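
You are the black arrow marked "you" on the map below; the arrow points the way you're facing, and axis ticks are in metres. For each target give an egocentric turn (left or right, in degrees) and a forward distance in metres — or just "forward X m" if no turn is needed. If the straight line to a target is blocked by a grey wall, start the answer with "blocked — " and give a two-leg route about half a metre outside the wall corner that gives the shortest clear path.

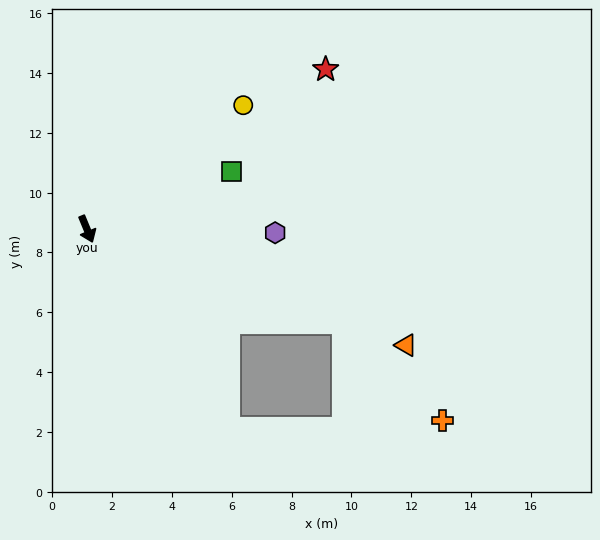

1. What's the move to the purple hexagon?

turn left 66°, forward 6.3 m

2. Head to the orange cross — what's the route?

blocked — turn left 48°, forward 9.1 m, then turn right 26°, forward 4.7 m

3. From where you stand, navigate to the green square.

turn left 89°, forward 5.2 m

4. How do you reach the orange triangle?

turn left 48°, forward 11.3 m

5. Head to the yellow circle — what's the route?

turn left 106°, forward 6.7 m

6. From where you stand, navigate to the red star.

turn left 101°, forward 9.6 m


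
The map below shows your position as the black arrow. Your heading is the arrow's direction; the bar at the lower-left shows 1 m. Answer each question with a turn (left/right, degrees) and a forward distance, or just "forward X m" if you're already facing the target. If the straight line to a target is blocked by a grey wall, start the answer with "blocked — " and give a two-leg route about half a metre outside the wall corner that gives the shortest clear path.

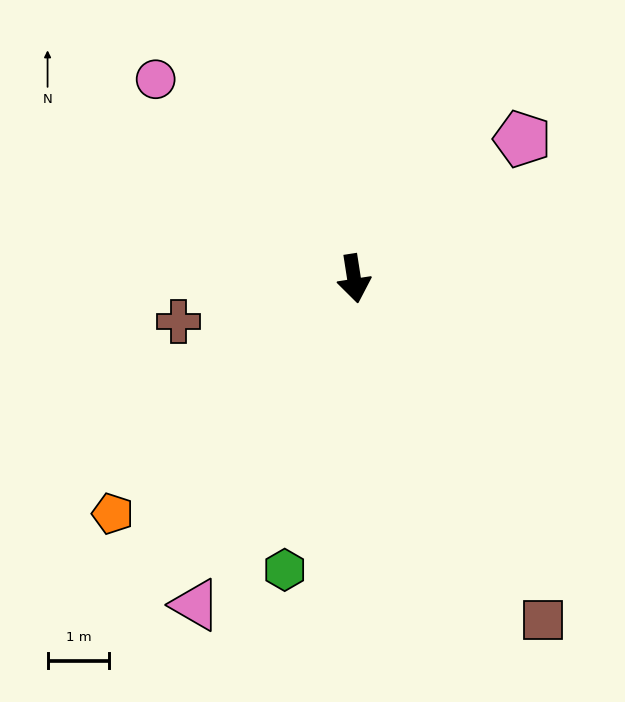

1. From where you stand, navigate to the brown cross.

turn right 85°, forward 2.9 m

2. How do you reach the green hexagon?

turn right 22°, forward 4.9 m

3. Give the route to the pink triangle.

turn right 35°, forward 5.9 m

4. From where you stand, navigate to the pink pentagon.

turn left 121°, forward 3.5 m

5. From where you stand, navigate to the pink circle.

turn right 144°, forward 4.6 m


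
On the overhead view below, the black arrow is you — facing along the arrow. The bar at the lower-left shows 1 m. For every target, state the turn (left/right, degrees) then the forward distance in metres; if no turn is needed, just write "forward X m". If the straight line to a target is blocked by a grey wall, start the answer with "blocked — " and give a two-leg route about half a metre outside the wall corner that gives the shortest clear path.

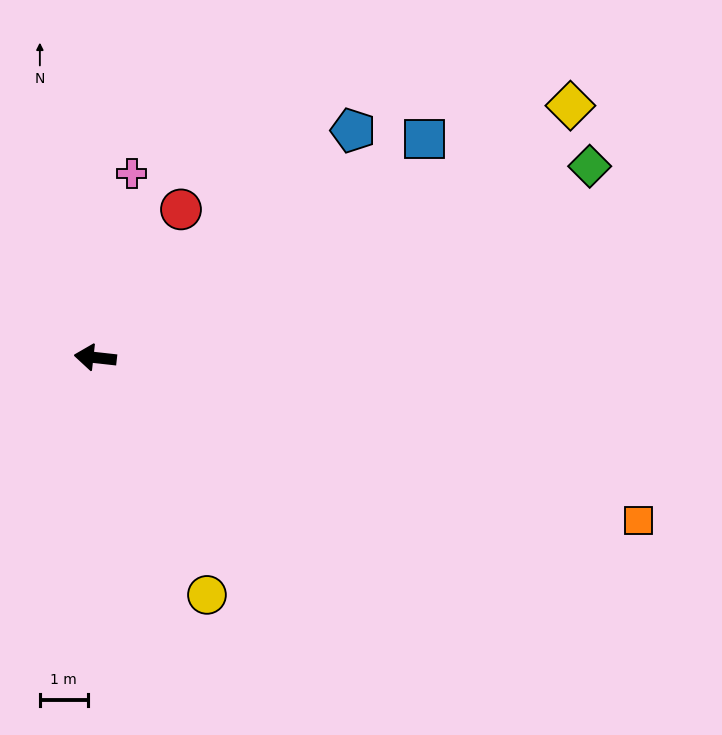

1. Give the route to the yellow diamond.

turn right 146°, forward 11.2 m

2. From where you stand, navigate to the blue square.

turn right 140°, forward 8.2 m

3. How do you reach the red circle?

turn right 114°, forward 3.6 m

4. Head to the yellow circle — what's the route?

turn left 122°, forward 5.5 m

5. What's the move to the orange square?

turn left 170°, forward 11.8 m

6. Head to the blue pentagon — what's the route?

turn right 132°, forward 7.2 m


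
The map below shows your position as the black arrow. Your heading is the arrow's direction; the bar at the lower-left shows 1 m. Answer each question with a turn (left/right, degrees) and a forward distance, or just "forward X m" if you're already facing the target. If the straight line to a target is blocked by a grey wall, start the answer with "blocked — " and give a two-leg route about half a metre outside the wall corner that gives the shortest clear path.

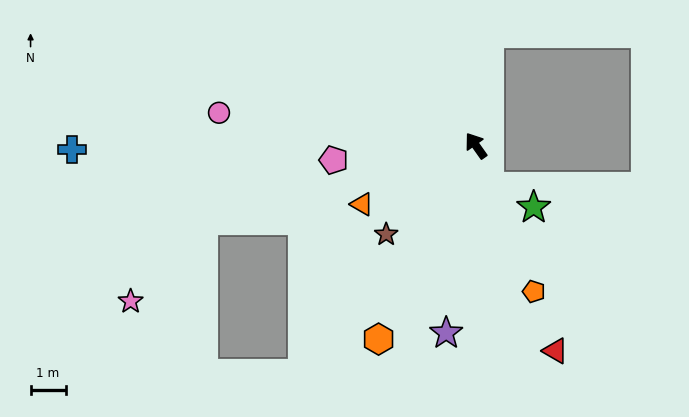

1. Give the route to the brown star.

turn left 99°, forward 3.6 m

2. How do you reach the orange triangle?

turn left 82°, forward 3.7 m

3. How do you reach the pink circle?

turn left 47°, forward 7.4 m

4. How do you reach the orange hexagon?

turn left 118°, forward 6.2 m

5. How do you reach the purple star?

turn left 136°, forward 5.4 m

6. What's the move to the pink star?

blocked — turn left 70°, forward 8.1 m, then turn left 33°, forward 3.1 m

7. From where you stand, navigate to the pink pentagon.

turn left 60°, forward 4.1 m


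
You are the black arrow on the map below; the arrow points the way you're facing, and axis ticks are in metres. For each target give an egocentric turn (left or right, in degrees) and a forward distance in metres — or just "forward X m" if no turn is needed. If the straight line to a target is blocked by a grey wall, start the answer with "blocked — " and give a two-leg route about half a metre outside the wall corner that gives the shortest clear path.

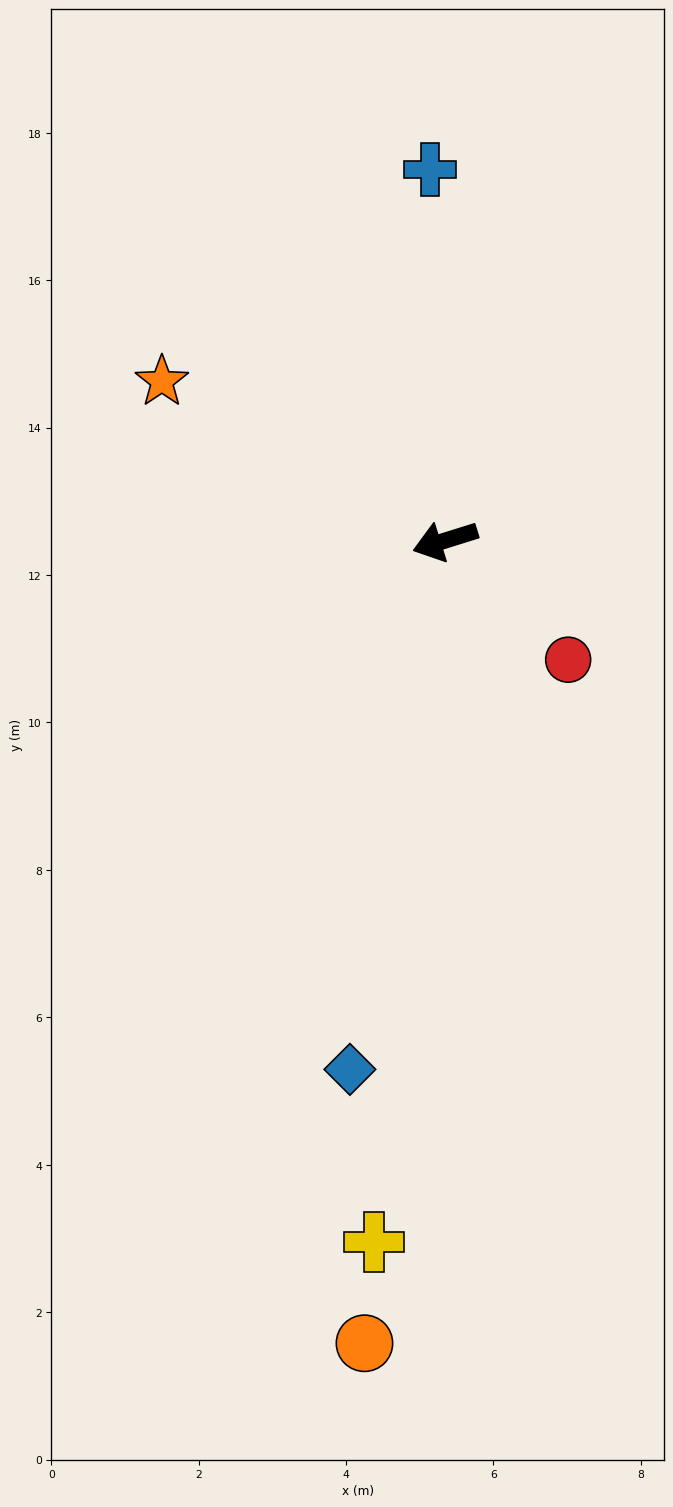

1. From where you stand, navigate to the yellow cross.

turn left 67°, forward 9.6 m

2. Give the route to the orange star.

turn right 47°, forward 4.4 m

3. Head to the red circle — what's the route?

turn left 119°, forward 2.3 m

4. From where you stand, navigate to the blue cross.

turn right 105°, forward 5.0 m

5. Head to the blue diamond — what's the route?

turn left 62°, forward 7.3 m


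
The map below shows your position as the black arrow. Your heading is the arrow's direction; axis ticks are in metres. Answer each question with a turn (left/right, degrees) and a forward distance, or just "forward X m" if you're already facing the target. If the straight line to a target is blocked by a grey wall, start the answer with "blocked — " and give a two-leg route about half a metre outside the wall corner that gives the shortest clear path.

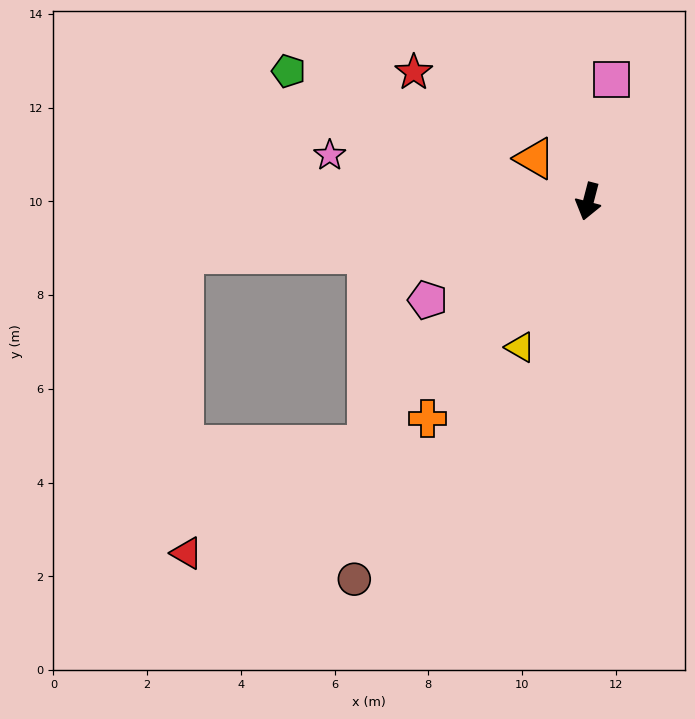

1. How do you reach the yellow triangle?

turn right 10°, forward 3.4 m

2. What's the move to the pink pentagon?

turn right 44°, forward 4.0 m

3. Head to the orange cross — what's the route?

turn right 22°, forward 5.8 m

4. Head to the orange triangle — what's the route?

turn right 114°, forward 1.5 m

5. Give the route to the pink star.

turn right 86°, forward 5.6 m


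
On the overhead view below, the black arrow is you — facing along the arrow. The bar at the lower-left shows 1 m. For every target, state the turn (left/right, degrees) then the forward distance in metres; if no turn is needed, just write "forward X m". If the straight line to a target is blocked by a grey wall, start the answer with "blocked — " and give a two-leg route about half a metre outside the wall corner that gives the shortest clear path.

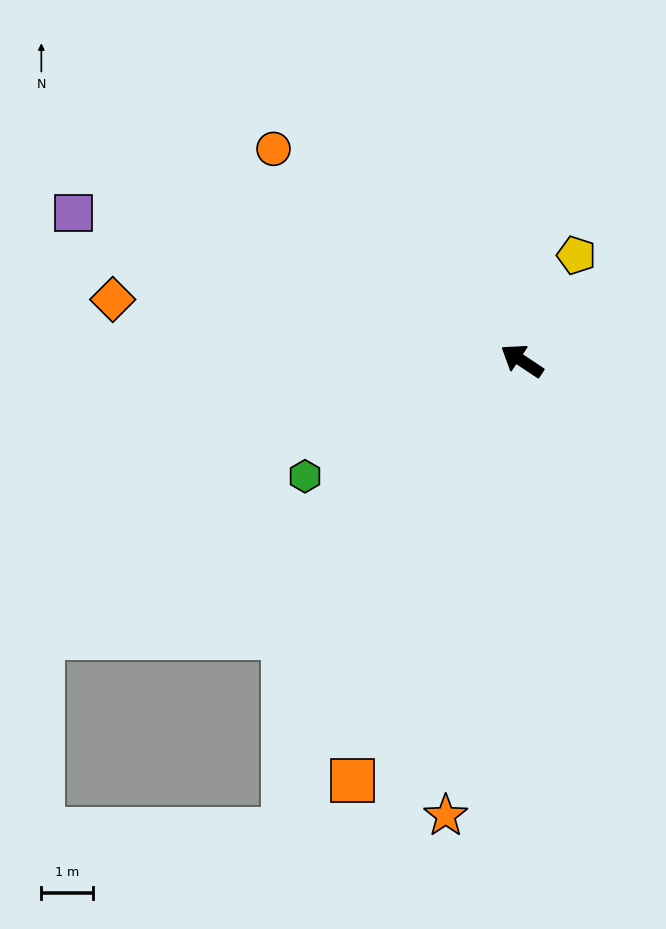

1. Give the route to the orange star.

turn left 114°, forward 8.9 m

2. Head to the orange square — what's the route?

turn left 102°, forward 8.7 m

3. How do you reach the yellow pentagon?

turn right 84°, forward 2.3 m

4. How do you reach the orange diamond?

turn left 25°, forward 7.9 m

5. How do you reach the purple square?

turn left 15°, forward 9.1 m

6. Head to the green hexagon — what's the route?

turn left 62°, forward 4.7 m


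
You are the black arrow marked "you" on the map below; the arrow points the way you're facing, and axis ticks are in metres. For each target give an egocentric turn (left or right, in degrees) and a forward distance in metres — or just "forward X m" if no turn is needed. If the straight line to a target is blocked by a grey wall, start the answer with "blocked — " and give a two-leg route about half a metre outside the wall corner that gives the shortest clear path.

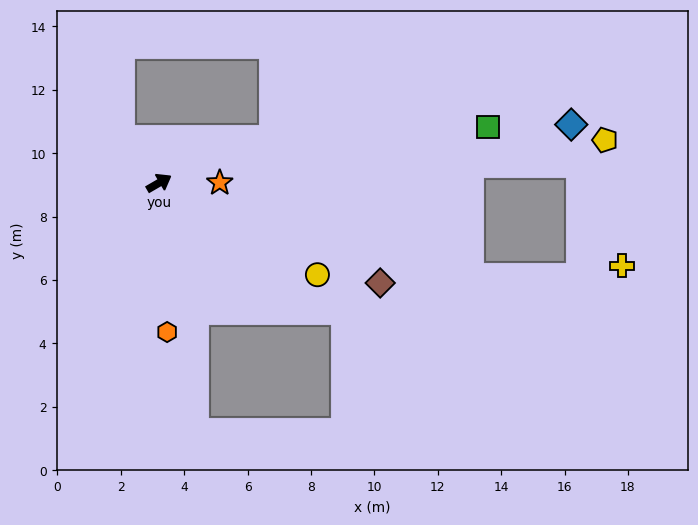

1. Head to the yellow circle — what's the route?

turn right 60°, forward 5.8 m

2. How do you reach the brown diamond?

turn right 55°, forward 7.7 m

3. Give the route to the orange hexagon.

turn right 117°, forward 4.7 m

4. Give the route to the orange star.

turn right 30°, forward 1.9 m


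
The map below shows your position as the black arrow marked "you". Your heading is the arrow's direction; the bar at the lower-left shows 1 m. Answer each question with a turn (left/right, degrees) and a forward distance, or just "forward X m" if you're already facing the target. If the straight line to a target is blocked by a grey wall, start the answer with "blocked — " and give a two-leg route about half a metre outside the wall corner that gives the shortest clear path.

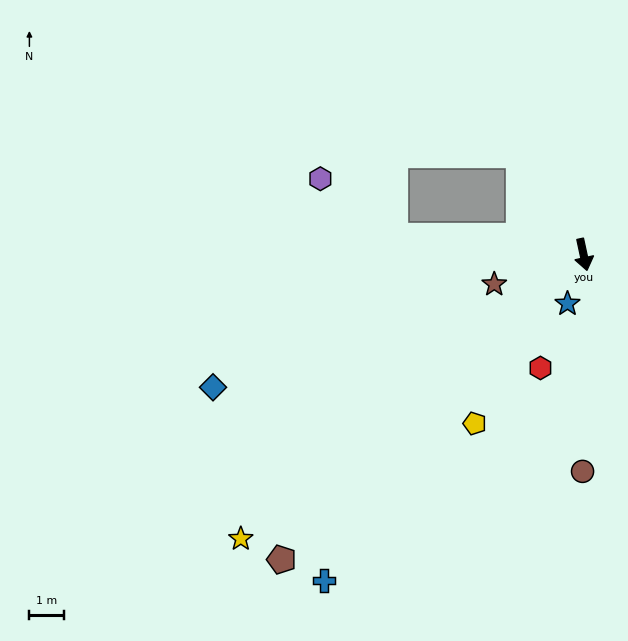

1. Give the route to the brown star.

turn right 84°, forward 2.7 m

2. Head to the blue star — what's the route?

turn right 30°, forward 1.5 m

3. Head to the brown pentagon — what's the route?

turn right 57°, forward 12.5 m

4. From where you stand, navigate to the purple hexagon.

blocked — turn right 107°, forward 5.6 m, then turn right 34°, forward 2.7 m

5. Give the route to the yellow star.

turn right 63°, forward 13.0 m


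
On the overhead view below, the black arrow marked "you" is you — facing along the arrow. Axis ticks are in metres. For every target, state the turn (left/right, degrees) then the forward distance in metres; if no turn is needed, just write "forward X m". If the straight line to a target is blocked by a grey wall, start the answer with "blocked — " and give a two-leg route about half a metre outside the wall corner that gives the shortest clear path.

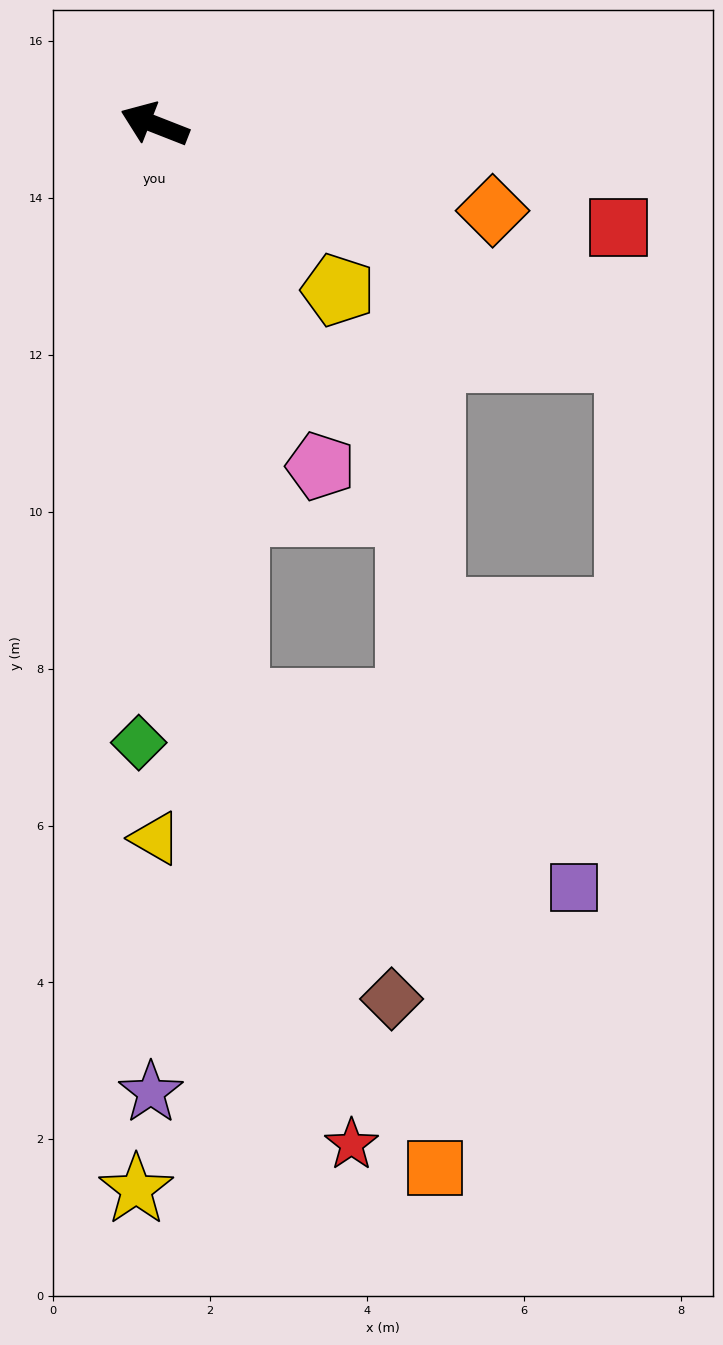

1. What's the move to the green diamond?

turn left 110°, forward 7.9 m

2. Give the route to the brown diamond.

blocked — turn left 119°, forward 7.4 m, then turn left 20°, forward 4.3 m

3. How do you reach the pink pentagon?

turn left 137°, forward 4.8 m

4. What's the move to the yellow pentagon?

turn left 159°, forward 3.2 m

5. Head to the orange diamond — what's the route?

turn right 173°, forward 4.4 m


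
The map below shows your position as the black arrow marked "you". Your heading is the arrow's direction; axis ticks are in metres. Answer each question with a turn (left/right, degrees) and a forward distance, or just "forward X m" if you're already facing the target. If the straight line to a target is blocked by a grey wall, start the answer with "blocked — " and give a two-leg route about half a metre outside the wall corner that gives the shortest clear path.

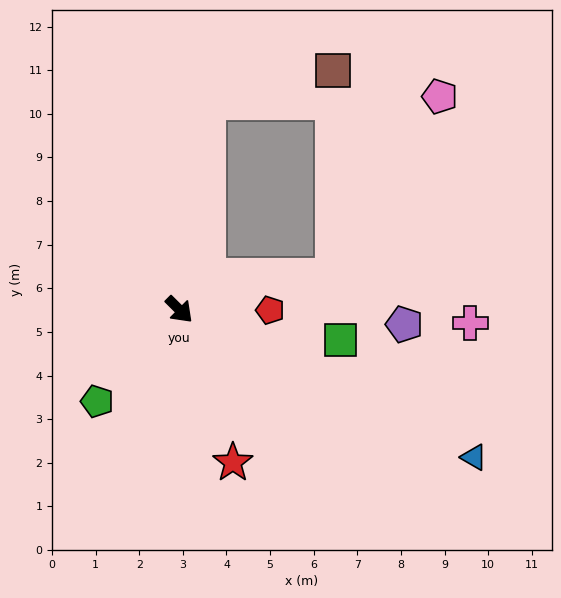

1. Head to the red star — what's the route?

turn right 26°, forward 3.7 m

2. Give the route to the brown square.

blocked — turn left 127°, forward 4.8 m, then turn right 69°, forward 3.0 m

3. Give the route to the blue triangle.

turn left 18°, forward 7.6 m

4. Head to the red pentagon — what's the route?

turn left 44°, forward 2.1 m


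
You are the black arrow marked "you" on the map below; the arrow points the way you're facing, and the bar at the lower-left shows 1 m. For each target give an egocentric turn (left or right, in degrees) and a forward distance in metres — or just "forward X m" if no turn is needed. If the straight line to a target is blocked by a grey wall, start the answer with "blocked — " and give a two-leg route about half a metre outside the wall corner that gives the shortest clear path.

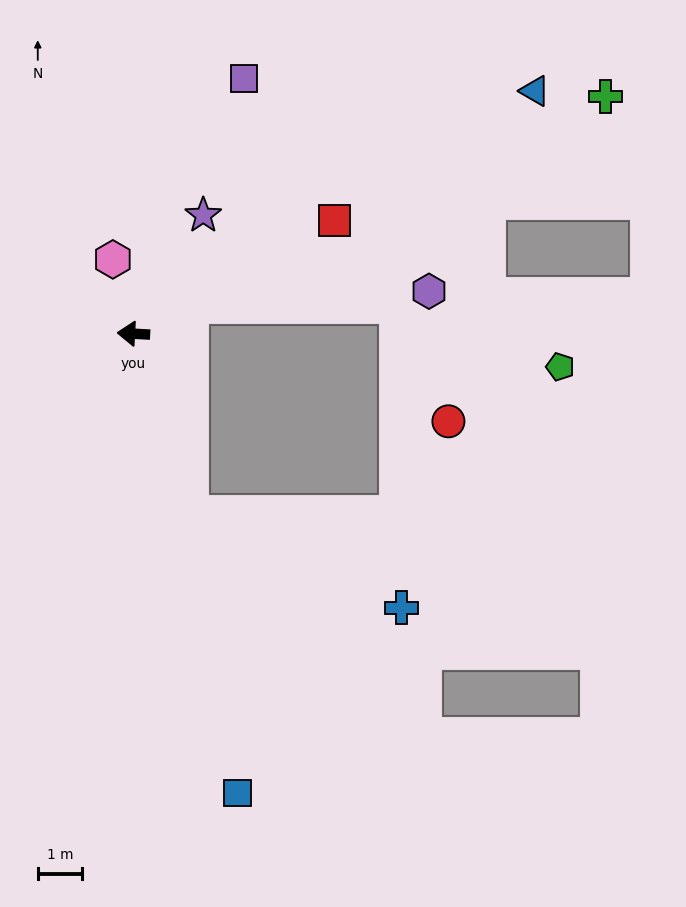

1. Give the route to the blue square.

turn left 106°, forward 10.6 m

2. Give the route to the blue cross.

blocked — turn left 111°, forward 4.2 m, then turn left 48°, forward 5.2 m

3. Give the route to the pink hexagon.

turn right 71°, forward 1.7 m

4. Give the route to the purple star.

turn right 117°, forward 3.1 m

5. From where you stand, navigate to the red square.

turn right 147°, forward 5.2 m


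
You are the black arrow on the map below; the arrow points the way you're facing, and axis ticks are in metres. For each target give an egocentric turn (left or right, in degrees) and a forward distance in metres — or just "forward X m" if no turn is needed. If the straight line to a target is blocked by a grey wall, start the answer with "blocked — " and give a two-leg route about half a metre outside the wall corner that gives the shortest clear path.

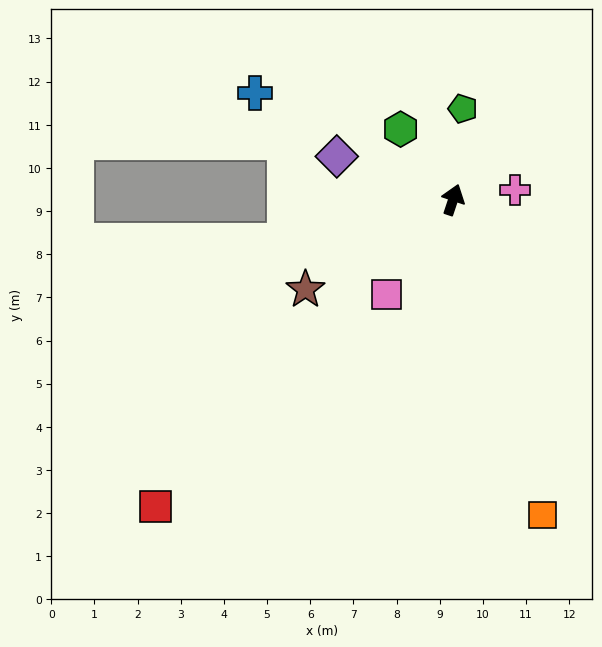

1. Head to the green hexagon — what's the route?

turn left 55°, forward 2.0 m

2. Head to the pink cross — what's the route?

turn right 63°, forward 1.5 m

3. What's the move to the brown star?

turn left 140°, forward 4.0 m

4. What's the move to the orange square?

turn right 146°, forward 7.6 m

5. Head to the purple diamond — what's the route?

turn left 88°, forward 2.9 m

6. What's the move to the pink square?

turn left 163°, forward 2.7 m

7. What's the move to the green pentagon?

turn left 12°, forward 2.1 m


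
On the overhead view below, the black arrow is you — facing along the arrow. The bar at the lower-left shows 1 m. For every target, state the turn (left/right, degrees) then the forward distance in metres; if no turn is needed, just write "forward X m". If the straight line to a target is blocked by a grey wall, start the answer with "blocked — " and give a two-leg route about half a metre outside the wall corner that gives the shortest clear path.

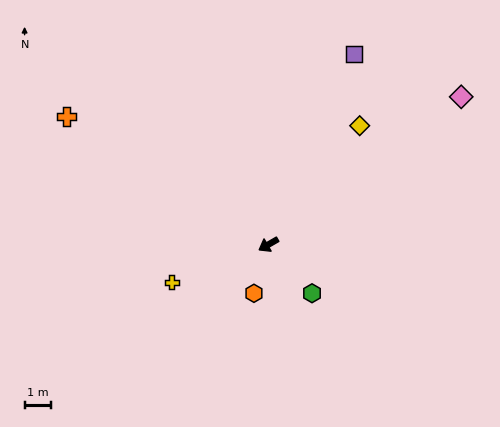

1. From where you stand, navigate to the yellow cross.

turn right 9°, forward 4.0 m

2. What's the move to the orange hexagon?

turn left 44°, forward 2.0 m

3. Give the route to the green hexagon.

turn left 102°, forward 2.5 m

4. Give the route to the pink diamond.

turn right 172°, forward 9.3 m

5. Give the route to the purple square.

turn right 144°, forward 8.0 m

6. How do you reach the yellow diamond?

turn right 157°, forward 5.8 m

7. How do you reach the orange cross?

turn right 62°, forward 9.2 m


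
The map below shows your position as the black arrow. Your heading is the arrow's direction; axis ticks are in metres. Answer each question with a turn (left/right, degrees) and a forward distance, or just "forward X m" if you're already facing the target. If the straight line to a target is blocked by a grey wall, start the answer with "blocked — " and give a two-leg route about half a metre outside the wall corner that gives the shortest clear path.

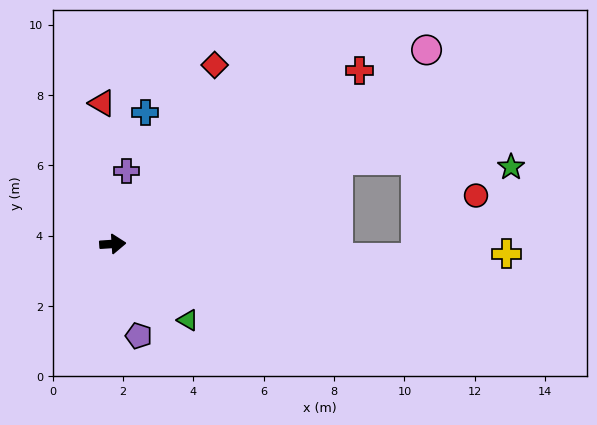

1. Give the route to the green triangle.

turn right 49°, forward 3.0 m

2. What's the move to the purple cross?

turn left 76°, forward 2.1 m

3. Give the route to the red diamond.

turn left 57°, forward 5.9 m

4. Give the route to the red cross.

turn left 31°, forward 8.6 m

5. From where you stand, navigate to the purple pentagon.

turn right 78°, forward 2.7 m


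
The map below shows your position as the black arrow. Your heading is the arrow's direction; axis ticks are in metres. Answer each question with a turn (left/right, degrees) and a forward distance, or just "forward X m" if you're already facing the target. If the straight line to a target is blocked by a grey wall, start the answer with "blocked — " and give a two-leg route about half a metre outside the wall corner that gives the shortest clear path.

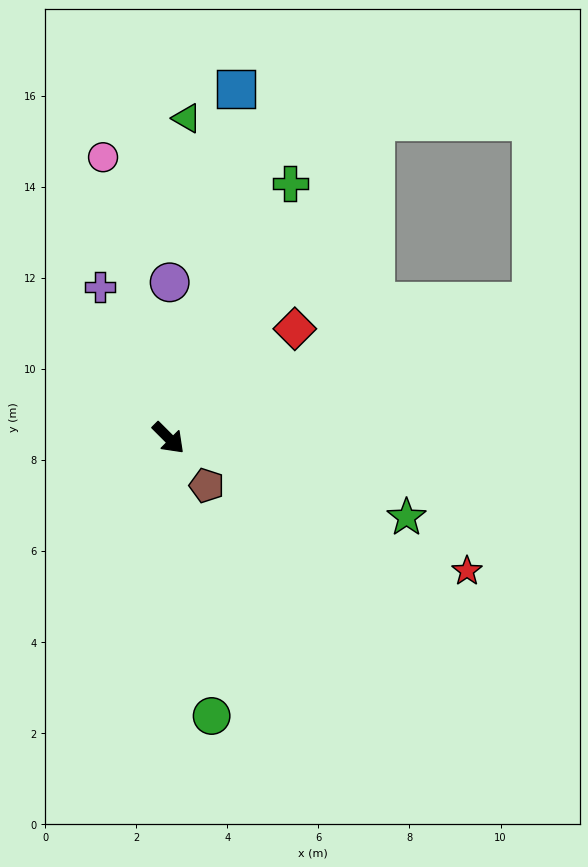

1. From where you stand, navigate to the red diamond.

turn left 86°, forward 3.7 m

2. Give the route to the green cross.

turn left 109°, forward 6.2 m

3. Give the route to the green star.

turn left 27°, forward 5.5 m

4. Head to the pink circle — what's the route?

turn left 148°, forward 6.3 m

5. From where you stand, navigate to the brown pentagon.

turn right 6°, forward 1.3 m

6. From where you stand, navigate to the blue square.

turn left 124°, forward 7.8 m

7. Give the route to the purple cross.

turn left 159°, forward 3.6 m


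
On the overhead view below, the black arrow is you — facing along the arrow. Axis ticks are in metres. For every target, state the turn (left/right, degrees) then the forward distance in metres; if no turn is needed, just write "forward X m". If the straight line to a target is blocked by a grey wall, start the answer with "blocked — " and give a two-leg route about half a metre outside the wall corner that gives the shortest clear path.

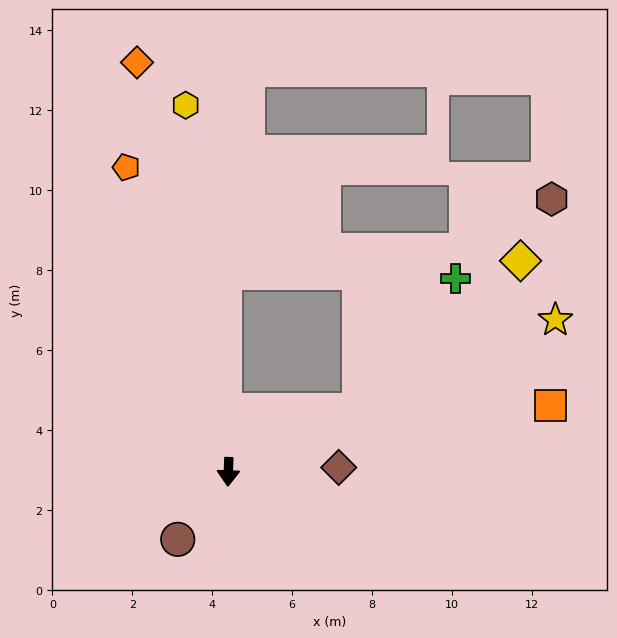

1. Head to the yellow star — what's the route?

turn left 117°, forward 9.0 m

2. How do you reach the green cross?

blocked — turn left 117°, forward 3.6 m, then turn left 29°, forward 4.1 m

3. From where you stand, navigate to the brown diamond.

turn left 94°, forward 2.8 m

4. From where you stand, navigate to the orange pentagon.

turn right 159°, forward 8.0 m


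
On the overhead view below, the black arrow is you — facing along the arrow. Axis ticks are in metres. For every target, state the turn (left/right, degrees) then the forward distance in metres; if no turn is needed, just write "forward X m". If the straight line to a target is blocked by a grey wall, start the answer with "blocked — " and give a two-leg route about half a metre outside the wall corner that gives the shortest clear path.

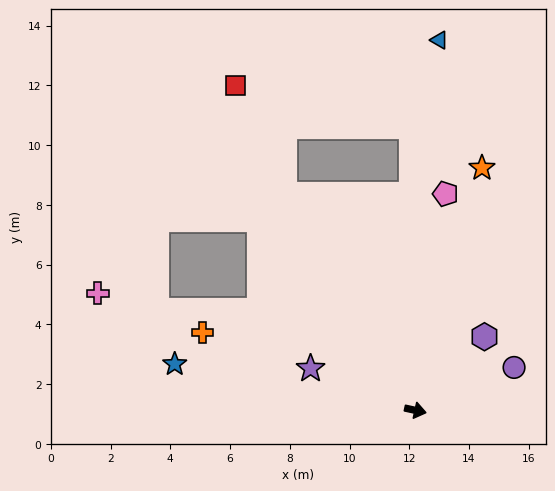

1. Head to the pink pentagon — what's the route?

turn left 95°, forward 7.3 m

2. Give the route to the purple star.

turn left 171°, forward 3.8 m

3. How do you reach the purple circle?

turn left 36°, forward 3.6 m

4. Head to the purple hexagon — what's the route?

turn left 59°, forward 3.4 m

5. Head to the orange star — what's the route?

turn left 87°, forward 8.4 m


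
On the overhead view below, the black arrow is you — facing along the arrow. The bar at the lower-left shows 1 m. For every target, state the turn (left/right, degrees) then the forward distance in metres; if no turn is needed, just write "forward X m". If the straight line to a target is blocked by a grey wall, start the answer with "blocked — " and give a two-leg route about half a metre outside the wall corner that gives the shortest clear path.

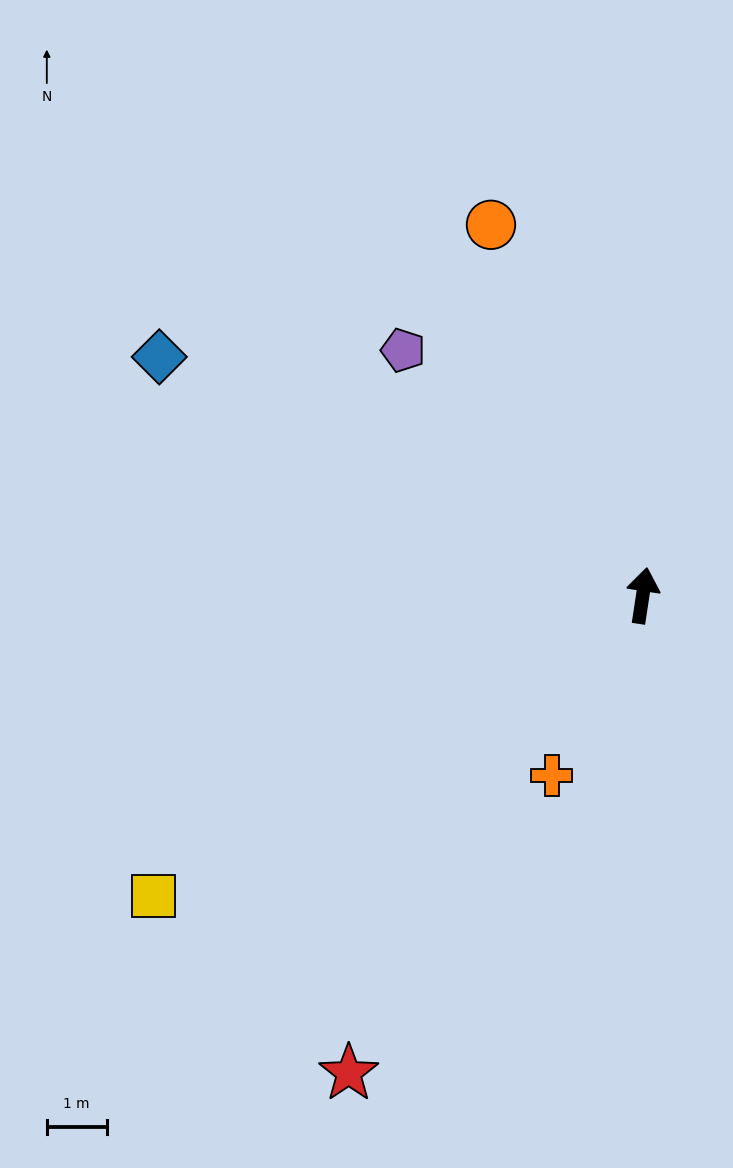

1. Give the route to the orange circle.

turn left 31°, forward 6.7 m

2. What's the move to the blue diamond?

turn left 72°, forward 9.0 m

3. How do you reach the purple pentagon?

turn left 53°, forward 5.7 m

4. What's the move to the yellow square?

turn left 130°, forward 9.6 m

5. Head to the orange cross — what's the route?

turn left 162°, forward 3.4 m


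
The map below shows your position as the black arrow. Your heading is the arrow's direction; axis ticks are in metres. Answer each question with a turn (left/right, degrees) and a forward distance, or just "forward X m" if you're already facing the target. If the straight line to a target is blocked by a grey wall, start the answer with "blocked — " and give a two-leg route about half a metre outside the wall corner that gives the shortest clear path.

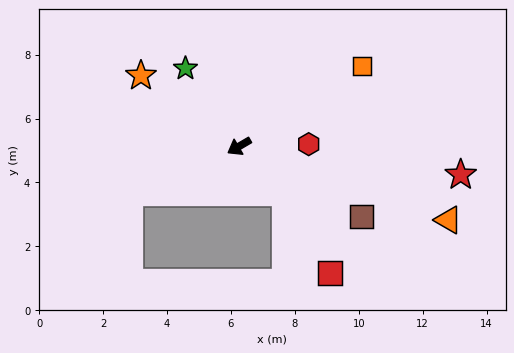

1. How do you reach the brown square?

turn left 120°, forward 4.4 m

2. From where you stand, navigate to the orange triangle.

turn left 130°, forward 6.9 m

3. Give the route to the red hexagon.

turn left 151°, forward 2.2 m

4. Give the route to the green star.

turn right 86°, forward 3.0 m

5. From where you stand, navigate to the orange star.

turn right 66°, forward 3.8 m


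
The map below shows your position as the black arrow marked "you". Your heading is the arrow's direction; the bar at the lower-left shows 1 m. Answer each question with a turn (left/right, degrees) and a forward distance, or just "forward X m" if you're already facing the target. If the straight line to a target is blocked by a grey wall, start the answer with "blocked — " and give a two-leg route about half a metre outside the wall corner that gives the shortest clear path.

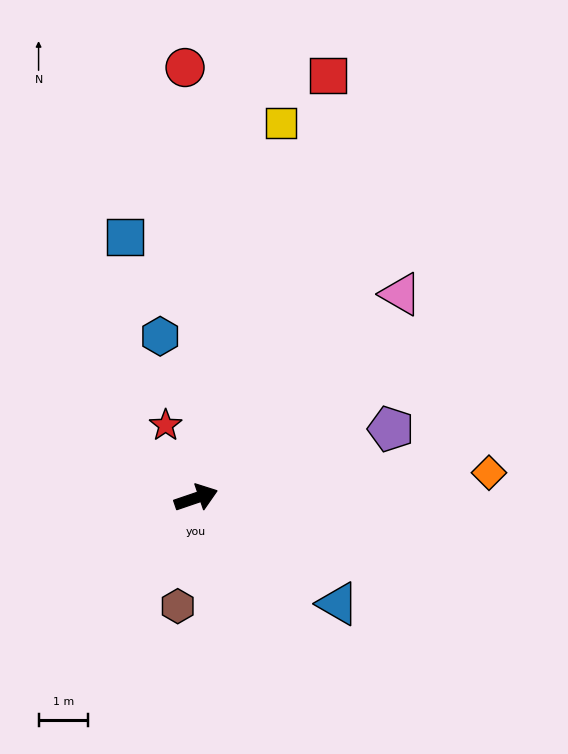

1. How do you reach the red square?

turn left 54°, forward 8.9 m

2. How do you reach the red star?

turn left 94°, forward 1.6 m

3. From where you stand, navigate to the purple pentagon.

forward 4.2 m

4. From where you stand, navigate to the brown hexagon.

turn right 118°, forward 2.2 m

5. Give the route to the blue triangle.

turn right 56°, forward 3.6 m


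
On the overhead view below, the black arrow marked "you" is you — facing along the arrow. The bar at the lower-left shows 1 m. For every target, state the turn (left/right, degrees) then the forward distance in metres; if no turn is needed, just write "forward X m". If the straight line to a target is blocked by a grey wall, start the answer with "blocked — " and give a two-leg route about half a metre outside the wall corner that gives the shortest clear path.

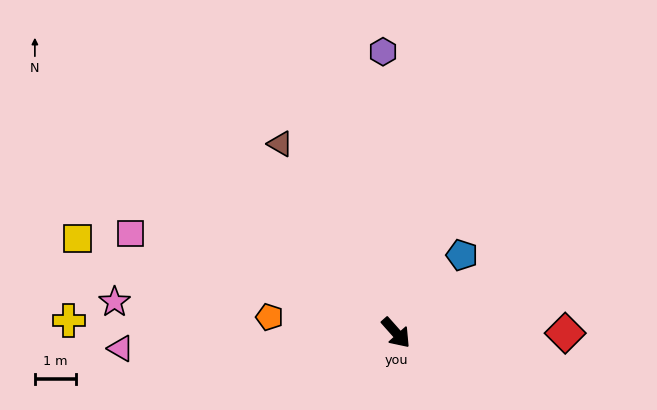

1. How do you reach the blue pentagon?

turn left 98°, forward 2.5 m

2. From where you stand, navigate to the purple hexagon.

turn left 141°, forward 6.8 m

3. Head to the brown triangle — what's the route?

turn left 170°, forward 5.4 m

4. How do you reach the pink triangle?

turn right 128°, forward 6.7 m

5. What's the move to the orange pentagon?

turn right 139°, forward 3.1 m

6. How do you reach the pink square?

turn right 152°, forward 6.9 m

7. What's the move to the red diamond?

turn left 48°, forward 4.1 m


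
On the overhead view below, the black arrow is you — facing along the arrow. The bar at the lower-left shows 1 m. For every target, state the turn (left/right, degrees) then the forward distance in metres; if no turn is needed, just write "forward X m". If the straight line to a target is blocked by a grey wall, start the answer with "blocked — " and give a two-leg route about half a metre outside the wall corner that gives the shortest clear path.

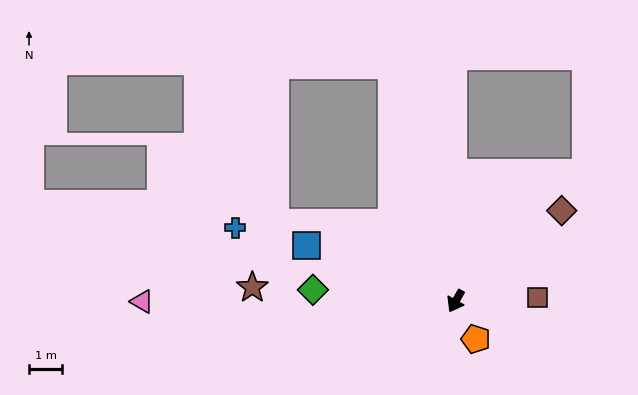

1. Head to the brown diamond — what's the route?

turn left 160°, forward 4.2 m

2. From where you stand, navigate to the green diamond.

turn right 65°, forward 4.3 m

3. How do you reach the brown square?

turn left 122°, forward 2.5 m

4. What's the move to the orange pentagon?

turn left 57°, forward 1.3 m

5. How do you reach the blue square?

turn right 81°, forward 4.8 m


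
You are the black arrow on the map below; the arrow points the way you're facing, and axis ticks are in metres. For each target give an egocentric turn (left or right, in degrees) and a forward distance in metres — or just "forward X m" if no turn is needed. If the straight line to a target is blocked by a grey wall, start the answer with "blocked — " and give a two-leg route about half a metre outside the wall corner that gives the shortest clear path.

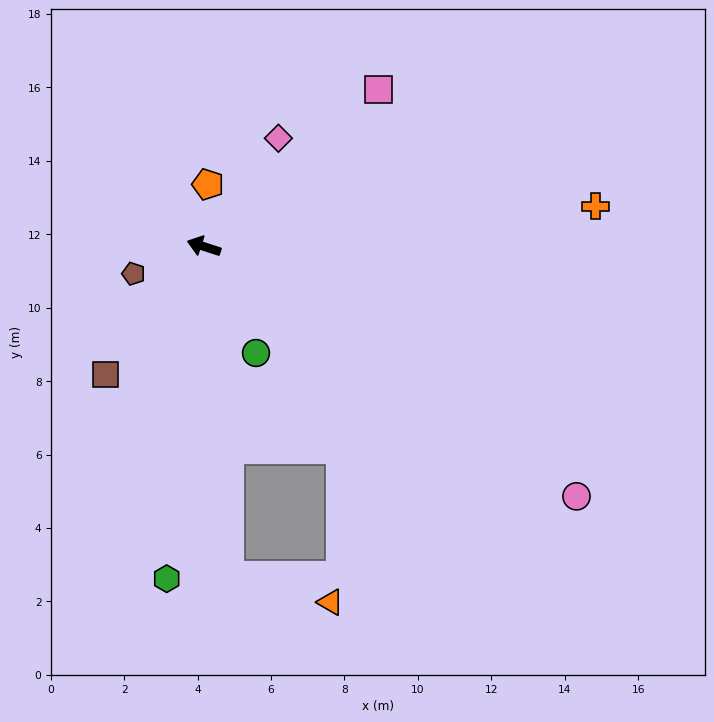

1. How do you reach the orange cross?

turn right 156°, forward 10.7 m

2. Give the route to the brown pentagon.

turn left 39°, forward 2.1 m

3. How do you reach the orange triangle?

blocked — turn left 112°, forward 9.0 m, then turn left 72°, forward 2.9 m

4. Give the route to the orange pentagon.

turn right 76°, forward 1.7 m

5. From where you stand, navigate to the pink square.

turn right 120°, forward 6.4 m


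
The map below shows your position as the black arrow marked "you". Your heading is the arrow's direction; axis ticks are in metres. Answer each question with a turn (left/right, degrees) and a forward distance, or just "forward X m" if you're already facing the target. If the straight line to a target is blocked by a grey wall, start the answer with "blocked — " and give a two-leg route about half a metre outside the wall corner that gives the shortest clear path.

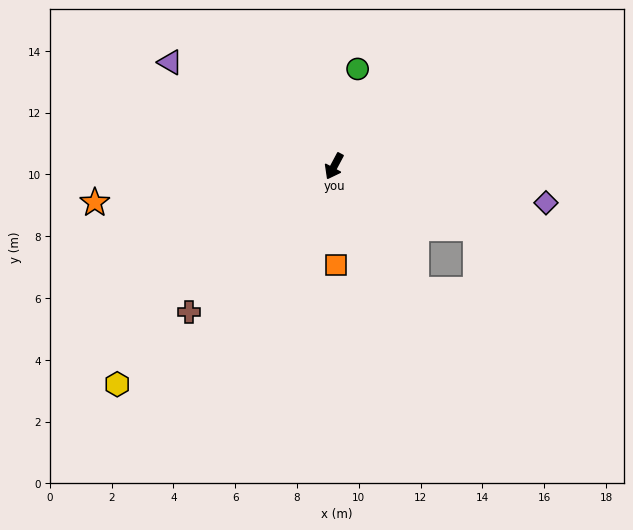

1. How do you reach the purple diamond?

turn left 108°, forward 7.0 m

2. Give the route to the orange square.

turn left 29°, forward 3.2 m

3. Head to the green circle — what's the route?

turn right 166°, forward 3.2 m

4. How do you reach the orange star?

turn right 53°, forward 7.8 m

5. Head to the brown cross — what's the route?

turn right 17°, forward 6.7 m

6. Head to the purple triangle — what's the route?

turn right 94°, forward 6.3 m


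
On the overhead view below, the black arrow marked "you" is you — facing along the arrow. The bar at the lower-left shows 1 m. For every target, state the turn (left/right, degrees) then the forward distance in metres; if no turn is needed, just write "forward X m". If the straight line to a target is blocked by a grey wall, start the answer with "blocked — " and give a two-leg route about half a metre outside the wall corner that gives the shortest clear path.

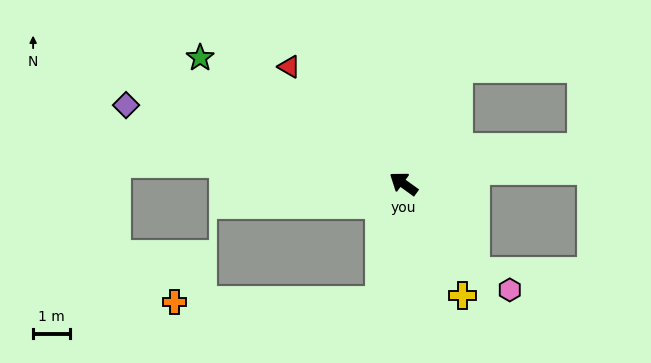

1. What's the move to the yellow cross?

turn left 154°, forward 3.4 m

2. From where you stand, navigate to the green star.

turn left 4°, forward 6.5 m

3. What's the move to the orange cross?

blocked — turn left 115°, forward 3.3 m, then turn right 79°, forward 5.6 m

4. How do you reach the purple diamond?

turn left 20°, forward 7.9 m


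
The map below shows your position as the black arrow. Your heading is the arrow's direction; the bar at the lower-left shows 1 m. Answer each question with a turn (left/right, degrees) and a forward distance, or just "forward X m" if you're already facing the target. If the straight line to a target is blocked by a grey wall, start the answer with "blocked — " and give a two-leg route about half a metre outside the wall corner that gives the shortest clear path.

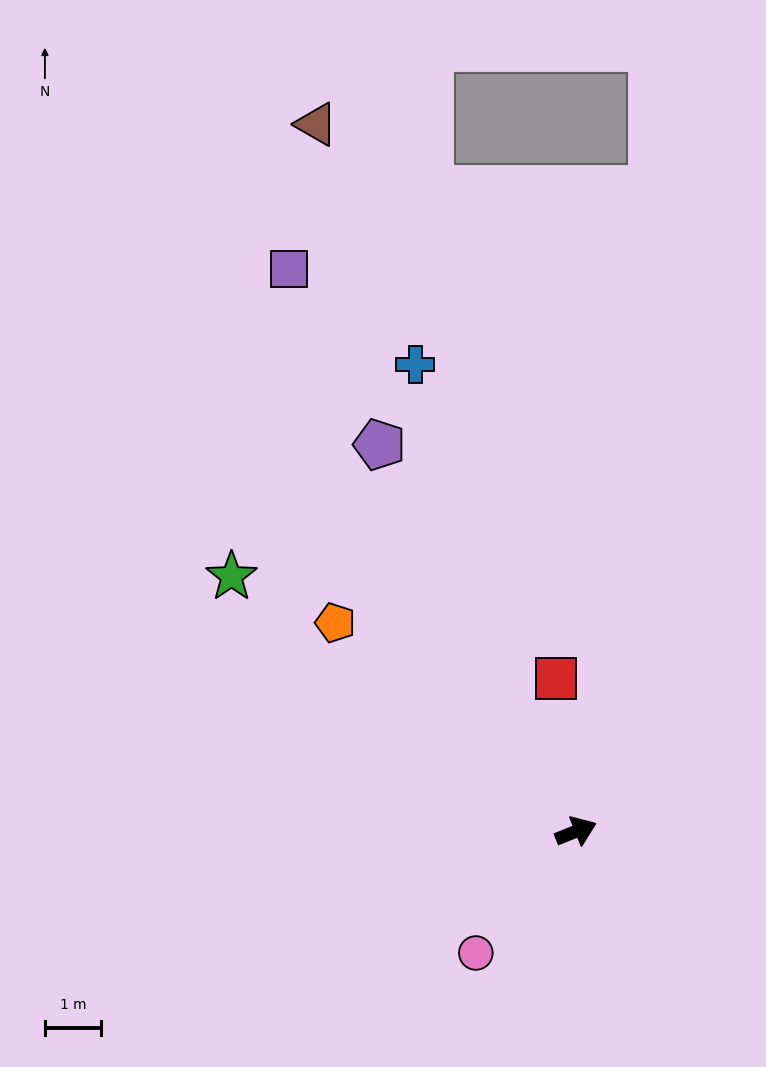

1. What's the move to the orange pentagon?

turn left 117°, forward 5.6 m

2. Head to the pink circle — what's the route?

turn right 151°, forward 2.8 m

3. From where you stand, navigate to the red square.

turn left 76°, forward 2.7 m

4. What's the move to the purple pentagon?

turn left 95°, forward 7.7 m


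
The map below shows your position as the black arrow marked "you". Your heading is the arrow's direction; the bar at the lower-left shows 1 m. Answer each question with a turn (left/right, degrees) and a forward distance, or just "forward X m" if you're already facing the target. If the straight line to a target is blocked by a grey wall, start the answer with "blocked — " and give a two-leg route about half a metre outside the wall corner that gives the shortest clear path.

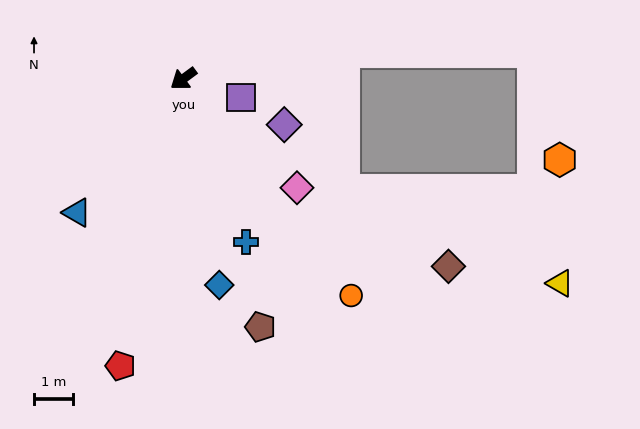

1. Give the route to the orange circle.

turn left 91°, forward 7.0 m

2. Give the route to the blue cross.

turn left 74°, forward 4.5 m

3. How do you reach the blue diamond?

turn left 63°, forward 5.4 m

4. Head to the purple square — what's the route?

turn left 125°, forward 1.5 m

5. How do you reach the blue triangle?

turn left 15°, forward 4.4 m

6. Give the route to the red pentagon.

turn left 41°, forward 7.5 m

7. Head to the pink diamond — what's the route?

turn left 100°, forward 4.0 m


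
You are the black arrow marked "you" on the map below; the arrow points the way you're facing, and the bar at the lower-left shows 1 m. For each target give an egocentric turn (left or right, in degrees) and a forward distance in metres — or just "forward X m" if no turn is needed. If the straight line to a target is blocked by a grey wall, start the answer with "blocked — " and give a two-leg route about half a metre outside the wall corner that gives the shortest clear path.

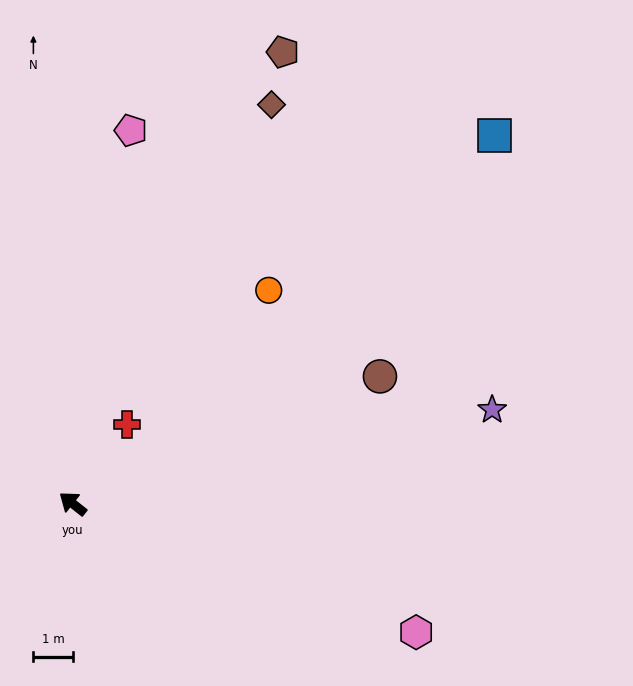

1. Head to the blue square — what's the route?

turn right 101°, forward 14.0 m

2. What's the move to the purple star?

turn right 129°, forward 10.8 m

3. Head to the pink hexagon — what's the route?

turn right 162°, forward 9.2 m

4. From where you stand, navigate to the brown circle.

turn right 119°, forward 8.3 m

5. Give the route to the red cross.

turn right 86°, forward 2.4 m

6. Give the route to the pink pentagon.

turn right 61°, forward 9.5 m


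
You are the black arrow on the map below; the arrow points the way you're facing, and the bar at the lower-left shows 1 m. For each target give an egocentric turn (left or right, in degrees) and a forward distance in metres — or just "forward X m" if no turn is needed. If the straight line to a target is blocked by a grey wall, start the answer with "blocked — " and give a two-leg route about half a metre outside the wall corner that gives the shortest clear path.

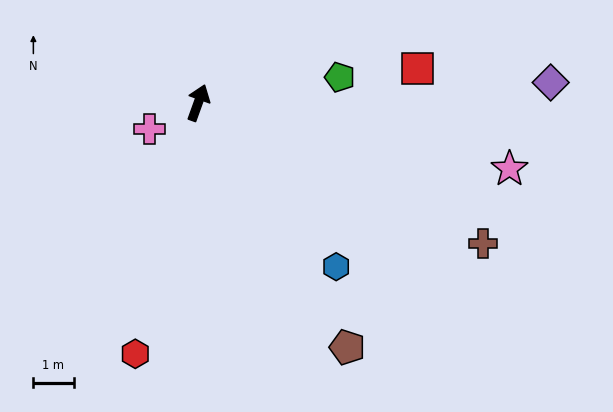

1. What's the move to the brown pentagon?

turn right 129°, forward 7.1 m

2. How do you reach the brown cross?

turn right 97°, forward 7.9 m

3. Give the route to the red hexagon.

turn right 174°, forward 6.4 m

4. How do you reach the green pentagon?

turn right 60°, forward 3.6 m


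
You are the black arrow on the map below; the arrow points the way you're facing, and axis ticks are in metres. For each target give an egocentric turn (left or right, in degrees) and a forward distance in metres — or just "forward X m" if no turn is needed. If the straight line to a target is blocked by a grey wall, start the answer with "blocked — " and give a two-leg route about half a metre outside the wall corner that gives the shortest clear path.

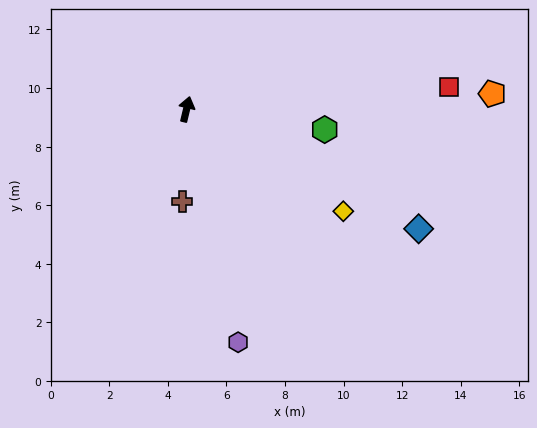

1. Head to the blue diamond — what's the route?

turn right 104°, forward 8.9 m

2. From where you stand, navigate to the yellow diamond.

turn right 110°, forward 6.4 m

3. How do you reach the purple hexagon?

turn right 154°, forward 8.2 m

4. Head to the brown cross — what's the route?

turn right 169°, forward 3.2 m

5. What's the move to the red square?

turn right 72°, forward 9.0 m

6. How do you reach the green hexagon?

turn right 85°, forward 4.8 m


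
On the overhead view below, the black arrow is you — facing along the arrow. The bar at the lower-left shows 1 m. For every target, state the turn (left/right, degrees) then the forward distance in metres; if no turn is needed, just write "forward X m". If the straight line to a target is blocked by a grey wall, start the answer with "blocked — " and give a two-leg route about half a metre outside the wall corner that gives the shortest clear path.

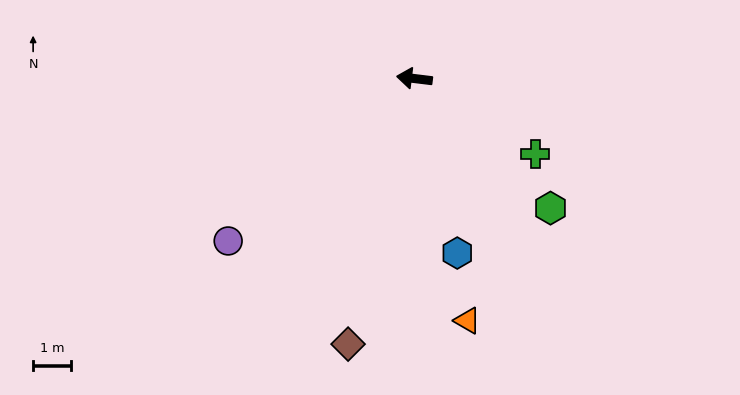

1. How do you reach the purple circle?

turn left 48°, forward 6.5 m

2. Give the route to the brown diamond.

turn left 83°, forward 7.2 m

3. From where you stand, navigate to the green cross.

turn left 155°, forward 3.7 m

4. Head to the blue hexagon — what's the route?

turn left 111°, forward 4.7 m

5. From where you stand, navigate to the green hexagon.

turn left 143°, forward 4.9 m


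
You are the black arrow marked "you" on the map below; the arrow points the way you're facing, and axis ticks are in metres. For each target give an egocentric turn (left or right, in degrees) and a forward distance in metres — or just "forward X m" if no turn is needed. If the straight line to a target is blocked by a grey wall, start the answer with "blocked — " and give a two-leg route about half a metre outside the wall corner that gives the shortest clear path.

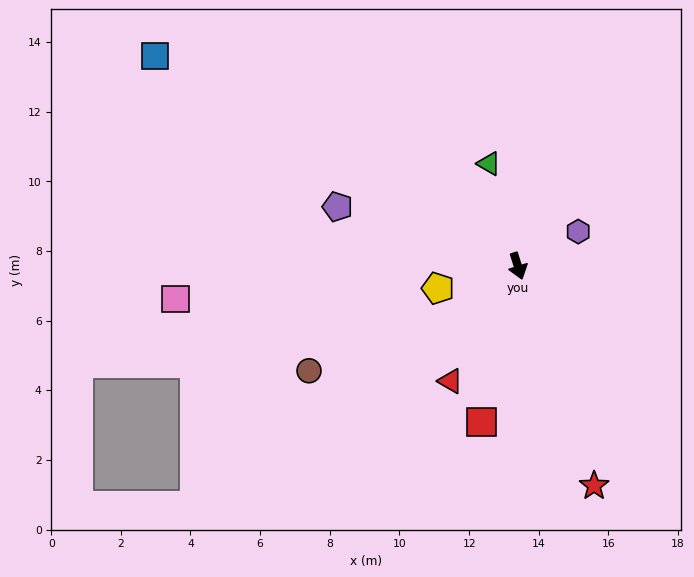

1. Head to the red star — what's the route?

forward 6.7 m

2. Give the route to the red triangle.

turn right 48°, forward 3.8 m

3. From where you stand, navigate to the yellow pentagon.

turn right 92°, forward 2.4 m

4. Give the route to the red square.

turn right 31°, forward 4.6 m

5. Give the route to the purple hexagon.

turn left 102°, forward 2.0 m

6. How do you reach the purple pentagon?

turn right 126°, forward 5.4 m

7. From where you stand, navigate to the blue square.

turn right 138°, forward 12.0 m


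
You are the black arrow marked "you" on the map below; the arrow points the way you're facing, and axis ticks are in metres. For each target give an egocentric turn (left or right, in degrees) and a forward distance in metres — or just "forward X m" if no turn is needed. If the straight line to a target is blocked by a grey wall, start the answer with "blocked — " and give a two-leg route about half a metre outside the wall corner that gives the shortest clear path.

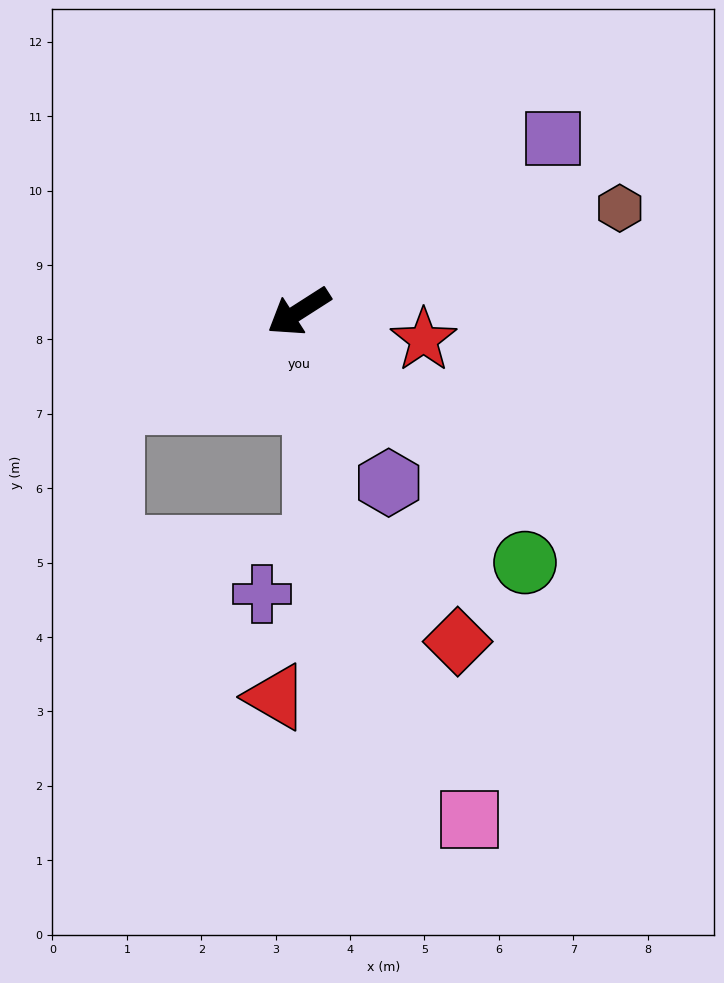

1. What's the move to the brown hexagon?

turn left 165°, forward 4.5 m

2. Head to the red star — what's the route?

turn left 135°, forward 1.7 m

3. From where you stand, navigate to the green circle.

turn left 99°, forward 4.5 m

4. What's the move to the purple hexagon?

turn left 85°, forward 2.6 m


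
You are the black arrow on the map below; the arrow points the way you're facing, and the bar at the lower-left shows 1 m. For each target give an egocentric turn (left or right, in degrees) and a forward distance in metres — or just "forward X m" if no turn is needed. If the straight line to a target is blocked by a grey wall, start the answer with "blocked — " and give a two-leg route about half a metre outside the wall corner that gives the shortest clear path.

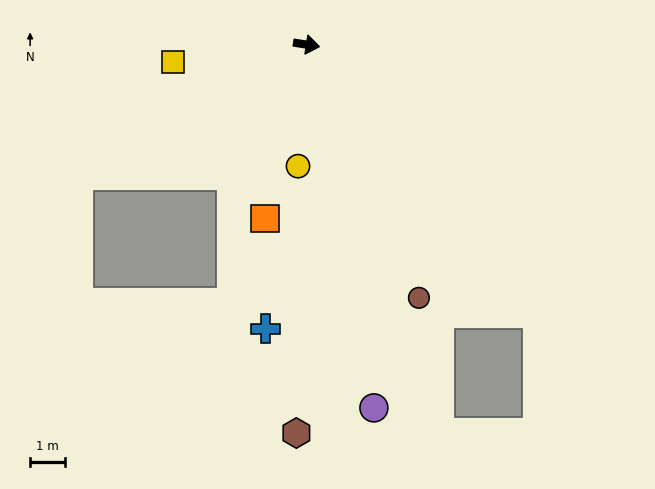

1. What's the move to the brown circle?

turn right 57°, forward 8.0 m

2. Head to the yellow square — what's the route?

turn right 163°, forward 3.9 m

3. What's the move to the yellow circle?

turn right 85°, forward 3.5 m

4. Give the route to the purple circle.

turn right 70°, forward 10.7 m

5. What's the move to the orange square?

turn right 94°, forward 5.2 m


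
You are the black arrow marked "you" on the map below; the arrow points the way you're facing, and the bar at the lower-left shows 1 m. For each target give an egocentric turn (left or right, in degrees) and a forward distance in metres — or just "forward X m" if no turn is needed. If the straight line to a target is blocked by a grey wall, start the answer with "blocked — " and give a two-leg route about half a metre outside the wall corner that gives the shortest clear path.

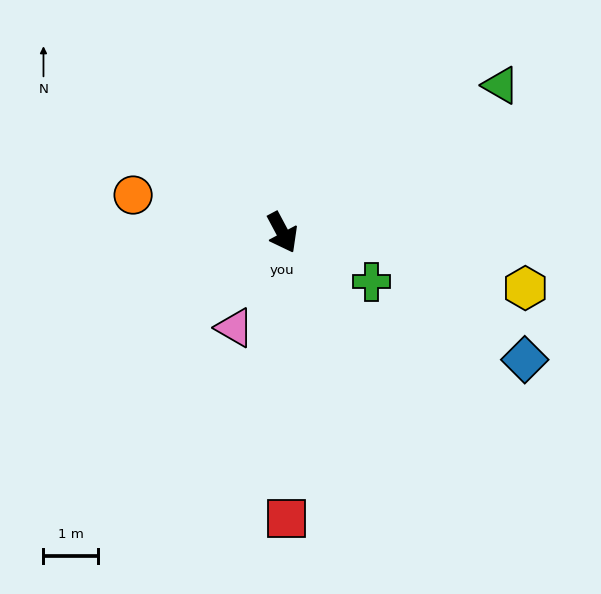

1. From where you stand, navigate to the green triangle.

turn left 96°, forward 4.8 m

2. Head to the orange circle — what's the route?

turn right 132°, forward 2.8 m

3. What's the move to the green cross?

turn left 33°, forward 1.9 m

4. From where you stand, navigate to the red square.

turn right 27°, forward 5.2 m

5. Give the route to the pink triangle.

turn right 55°, forward 1.9 m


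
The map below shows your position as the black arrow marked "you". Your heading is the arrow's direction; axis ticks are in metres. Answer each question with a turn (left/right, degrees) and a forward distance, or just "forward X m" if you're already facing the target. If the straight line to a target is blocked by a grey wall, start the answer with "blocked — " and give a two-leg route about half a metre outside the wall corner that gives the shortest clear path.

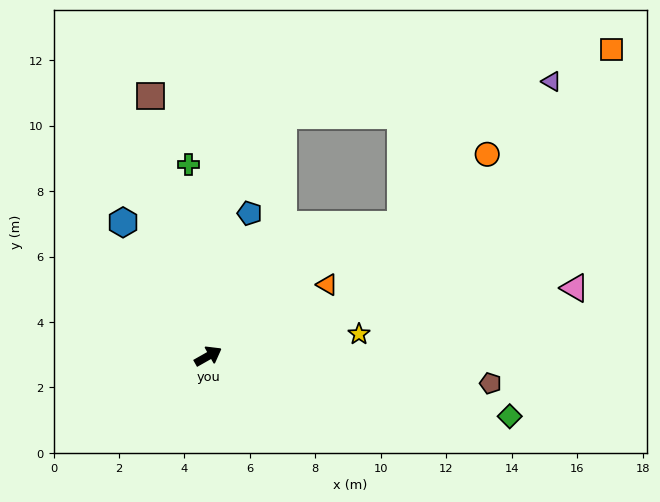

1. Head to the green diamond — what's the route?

turn right 41°, forward 9.4 m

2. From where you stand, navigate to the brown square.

turn left 73°, forward 8.1 m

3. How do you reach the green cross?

turn left 66°, forward 5.9 m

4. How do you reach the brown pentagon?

turn right 35°, forward 8.7 m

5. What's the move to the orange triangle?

forward 4.2 m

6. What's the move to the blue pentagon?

turn left 44°, forward 4.5 m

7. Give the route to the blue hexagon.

turn left 93°, forward 4.8 m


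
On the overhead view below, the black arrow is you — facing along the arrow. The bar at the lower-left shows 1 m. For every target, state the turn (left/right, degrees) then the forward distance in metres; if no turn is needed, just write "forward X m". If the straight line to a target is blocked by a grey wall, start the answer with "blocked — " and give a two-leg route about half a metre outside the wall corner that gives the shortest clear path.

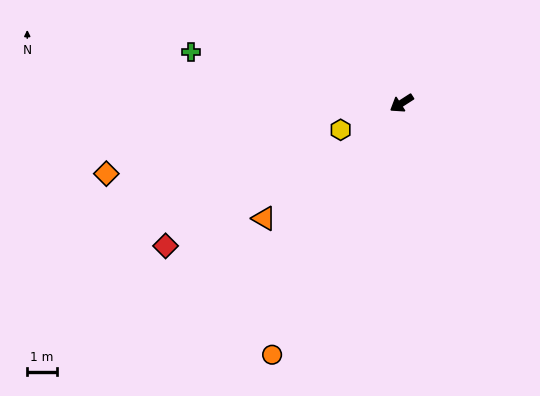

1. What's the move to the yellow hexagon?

turn right 9°, forward 2.3 m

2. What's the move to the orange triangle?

turn left 7°, forward 6.1 m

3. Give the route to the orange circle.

turn left 30°, forward 9.7 m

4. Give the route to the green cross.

turn right 46°, forward 7.4 m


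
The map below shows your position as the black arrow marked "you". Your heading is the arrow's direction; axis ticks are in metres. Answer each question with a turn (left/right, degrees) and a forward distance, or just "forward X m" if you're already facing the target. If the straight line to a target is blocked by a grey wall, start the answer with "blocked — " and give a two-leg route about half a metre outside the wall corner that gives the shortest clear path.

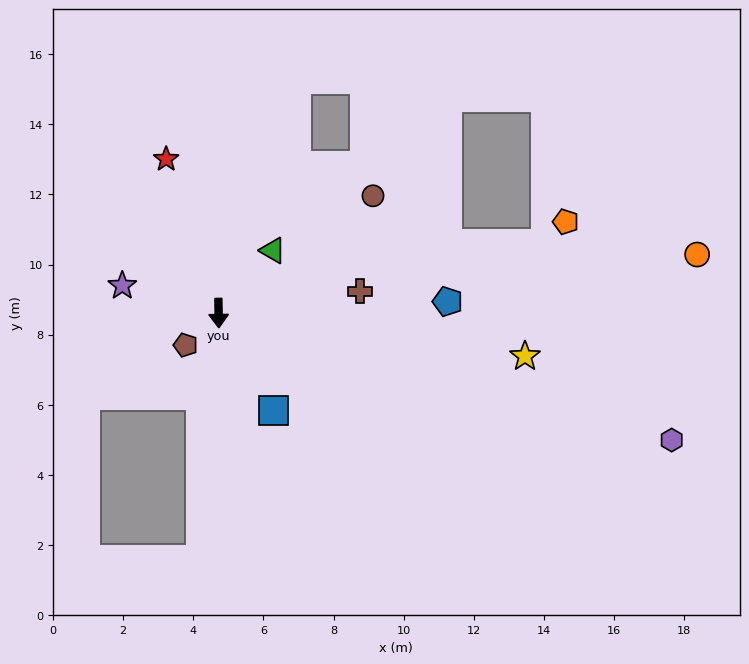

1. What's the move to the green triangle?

turn left 138°, forward 2.4 m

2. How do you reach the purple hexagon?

turn left 73°, forward 13.4 m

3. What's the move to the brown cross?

turn left 98°, forward 4.1 m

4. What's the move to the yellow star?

turn left 81°, forward 8.8 m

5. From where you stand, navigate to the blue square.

turn left 29°, forward 3.2 m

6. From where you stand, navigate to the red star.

turn right 162°, forward 4.6 m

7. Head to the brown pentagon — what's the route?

turn right 47°, forward 1.3 m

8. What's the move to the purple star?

turn right 107°, forward 2.9 m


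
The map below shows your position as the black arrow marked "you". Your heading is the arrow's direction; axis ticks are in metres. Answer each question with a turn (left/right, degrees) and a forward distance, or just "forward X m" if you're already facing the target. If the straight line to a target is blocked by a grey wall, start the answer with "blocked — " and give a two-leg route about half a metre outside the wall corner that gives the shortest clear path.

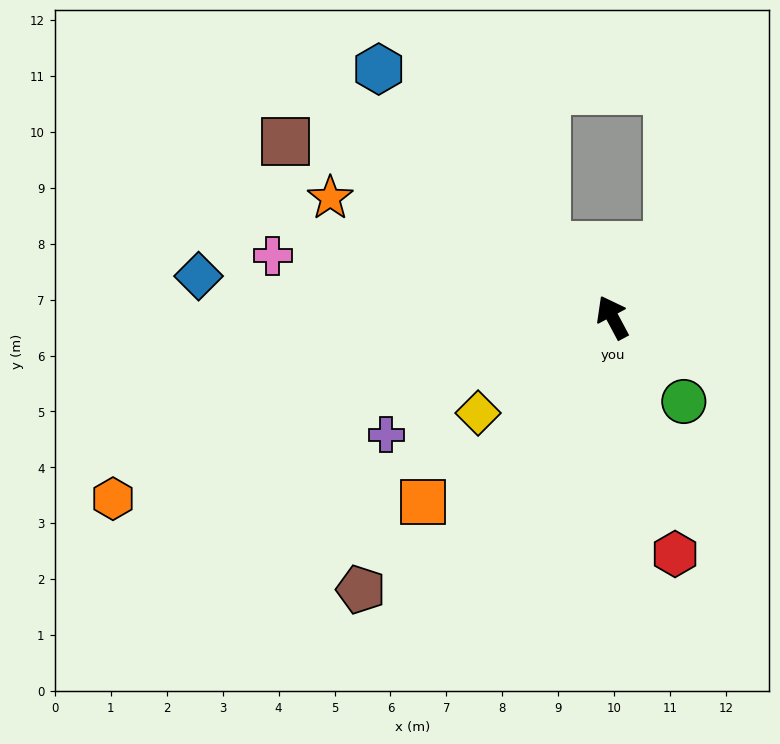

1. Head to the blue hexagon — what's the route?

turn left 15°, forward 6.1 m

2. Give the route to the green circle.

turn right 168°, forward 2.0 m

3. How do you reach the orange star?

turn left 39°, forward 5.5 m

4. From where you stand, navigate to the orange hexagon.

turn left 82°, forward 9.5 m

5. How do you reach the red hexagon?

turn left 167°, forward 4.4 m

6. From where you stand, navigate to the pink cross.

turn left 52°, forward 6.2 m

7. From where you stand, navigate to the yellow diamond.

turn left 97°, forward 2.9 m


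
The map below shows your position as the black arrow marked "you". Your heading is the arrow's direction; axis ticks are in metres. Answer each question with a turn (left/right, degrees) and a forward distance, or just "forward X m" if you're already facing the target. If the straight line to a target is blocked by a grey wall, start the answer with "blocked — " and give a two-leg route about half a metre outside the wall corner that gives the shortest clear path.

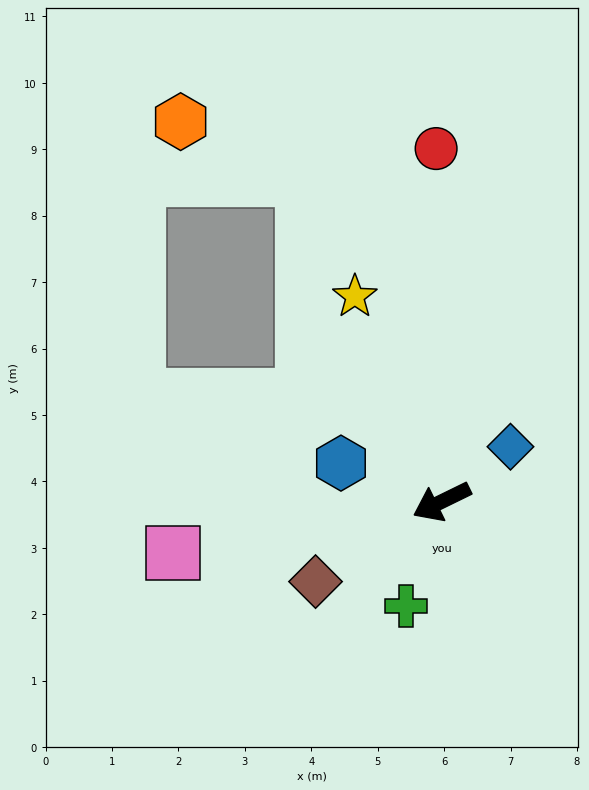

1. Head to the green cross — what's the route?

turn left 45°, forward 1.7 m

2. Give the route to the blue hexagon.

turn right 47°, forward 1.6 m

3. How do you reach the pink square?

turn right 15°, forward 4.1 m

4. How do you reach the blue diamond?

turn right 167°, forward 1.3 m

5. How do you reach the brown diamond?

turn left 6°, forward 2.2 m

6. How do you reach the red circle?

turn right 115°, forward 5.3 m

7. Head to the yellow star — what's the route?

turn right 93°, forward 3.4 m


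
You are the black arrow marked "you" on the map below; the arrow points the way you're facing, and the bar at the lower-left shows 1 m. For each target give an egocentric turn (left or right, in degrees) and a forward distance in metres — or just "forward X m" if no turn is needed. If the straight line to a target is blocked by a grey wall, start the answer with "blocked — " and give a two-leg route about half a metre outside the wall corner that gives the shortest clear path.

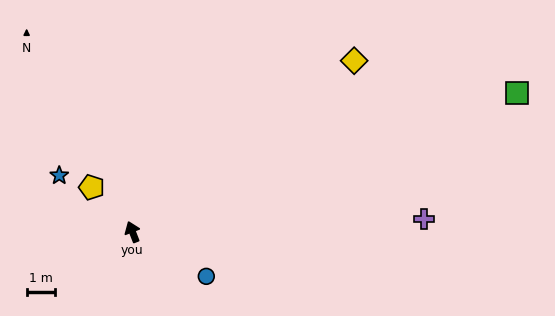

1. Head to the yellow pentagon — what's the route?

turn left 21°, forward 2.2 m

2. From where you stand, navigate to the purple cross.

turn right 109°, forward 10.5 m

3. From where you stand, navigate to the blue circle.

turn right 142°, forward 3.1 m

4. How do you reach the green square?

turn right 91°, forward 14.7 m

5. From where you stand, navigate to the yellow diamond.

turn right 74°, forward 10.0 m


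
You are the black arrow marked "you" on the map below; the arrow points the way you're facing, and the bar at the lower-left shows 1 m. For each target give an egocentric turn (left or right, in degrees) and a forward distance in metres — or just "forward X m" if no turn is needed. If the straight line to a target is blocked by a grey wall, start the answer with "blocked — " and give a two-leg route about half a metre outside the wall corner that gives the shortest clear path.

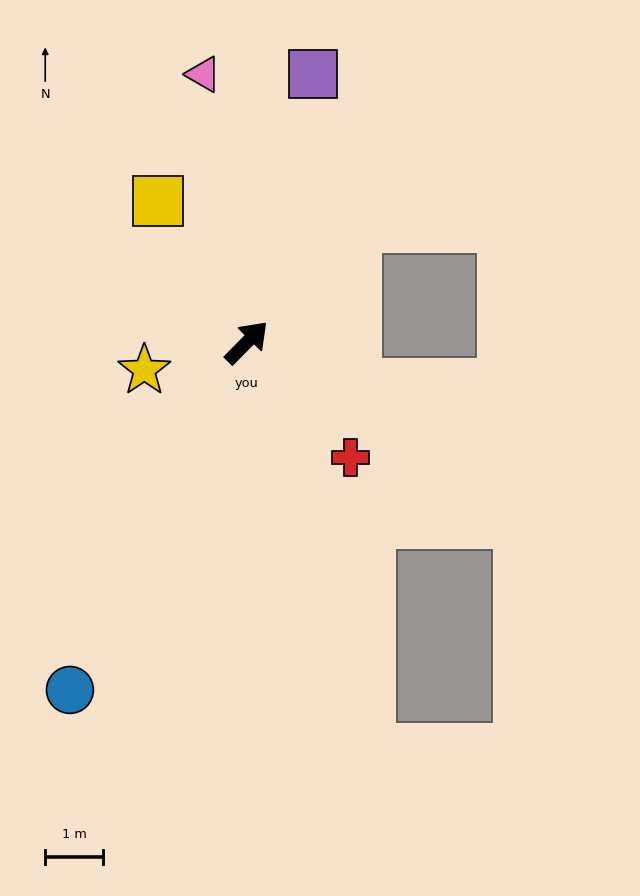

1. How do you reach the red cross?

turn right 94°, forward 2.7 m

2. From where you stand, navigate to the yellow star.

turn left 150°, forward 1.8 m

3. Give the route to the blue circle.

turn right 162°, forward 6.7 m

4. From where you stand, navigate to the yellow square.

turn left 77°, forward 2.9 m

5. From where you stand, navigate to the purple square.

turn left 31°, forward 4.7 m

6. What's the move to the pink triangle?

turn left 54°, forward 4.7 m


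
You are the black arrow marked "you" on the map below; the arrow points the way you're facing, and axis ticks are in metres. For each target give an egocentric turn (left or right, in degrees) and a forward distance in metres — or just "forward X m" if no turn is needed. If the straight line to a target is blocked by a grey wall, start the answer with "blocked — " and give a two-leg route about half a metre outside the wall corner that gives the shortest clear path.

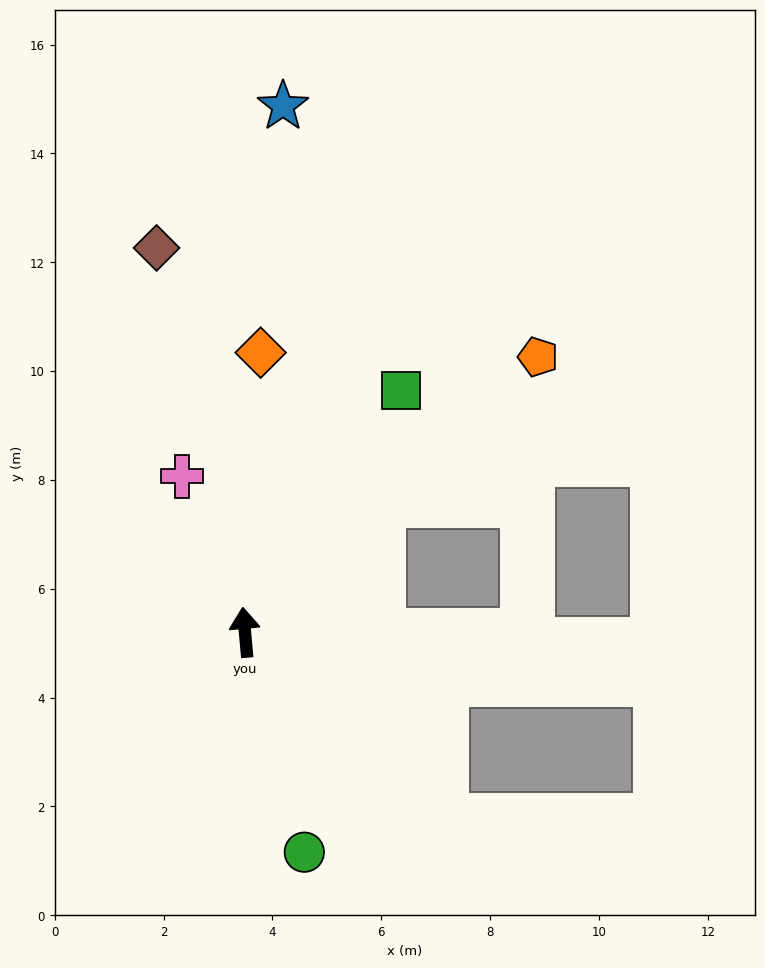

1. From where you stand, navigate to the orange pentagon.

turn right 52°, forward 7.4 m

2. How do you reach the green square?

turn right 38°, forward 5.3 m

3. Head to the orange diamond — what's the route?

turn right 8°, forward 5.1 m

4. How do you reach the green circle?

turn right 170°, forward 4.2 m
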